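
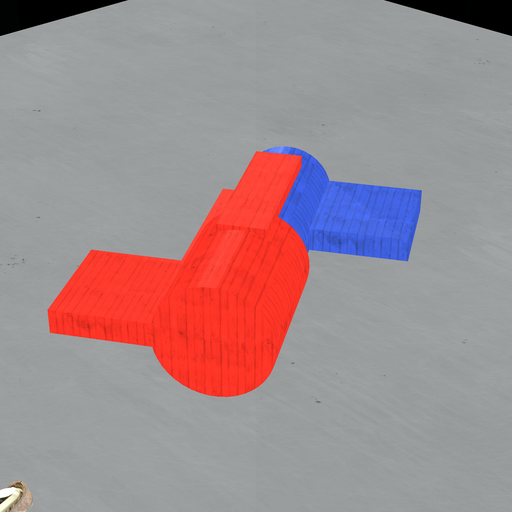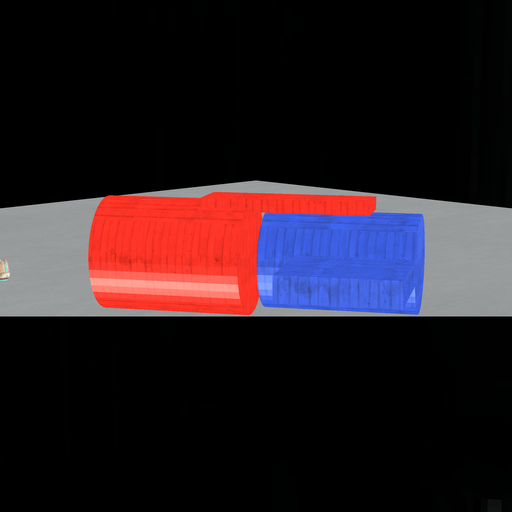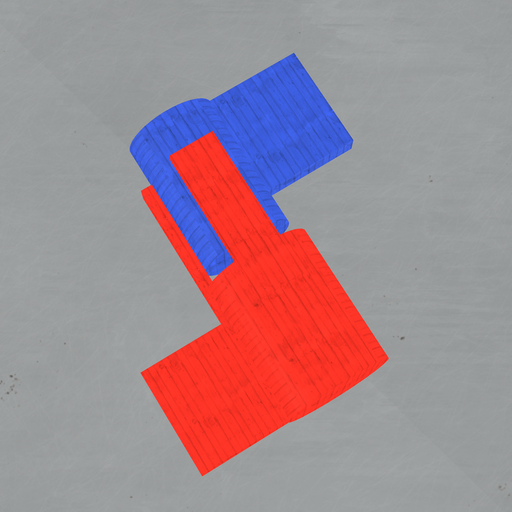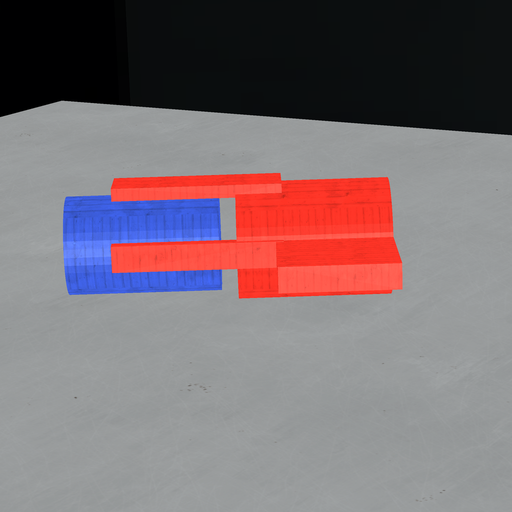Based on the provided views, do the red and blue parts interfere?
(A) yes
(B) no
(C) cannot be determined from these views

(B) no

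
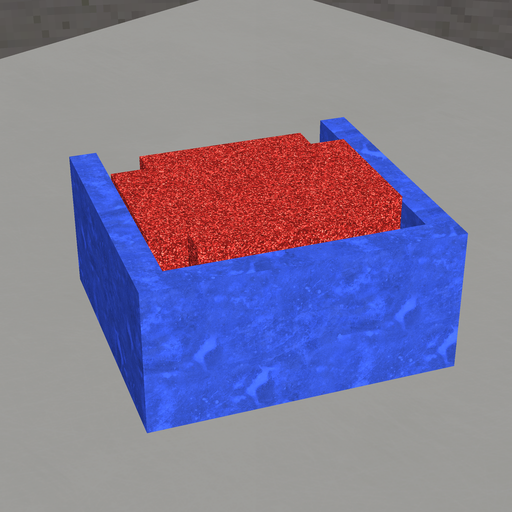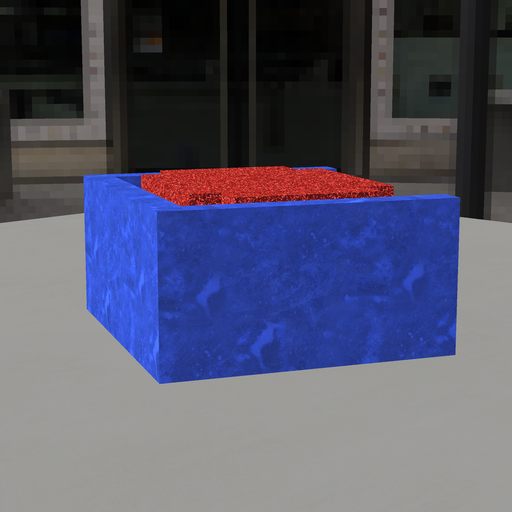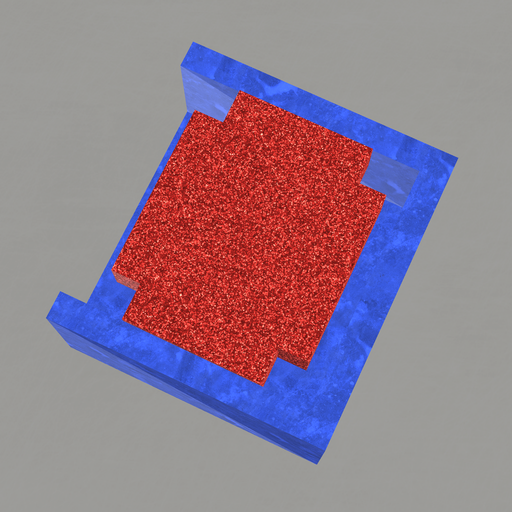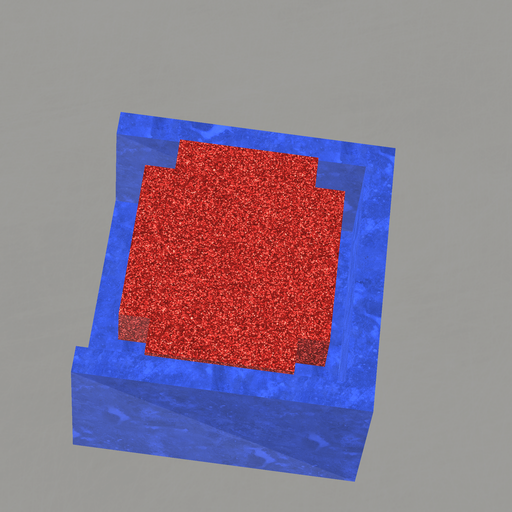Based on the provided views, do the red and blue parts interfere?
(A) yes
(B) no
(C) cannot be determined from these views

(B) no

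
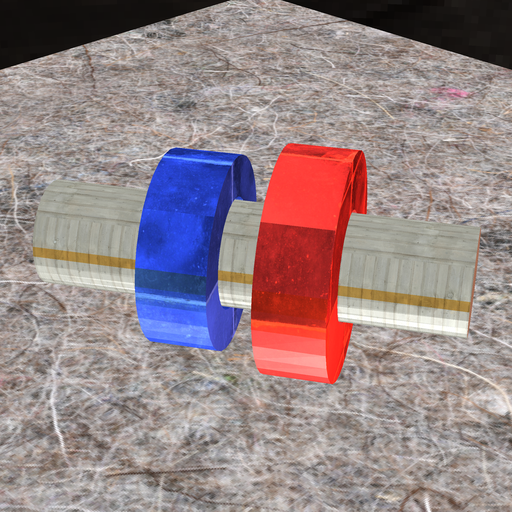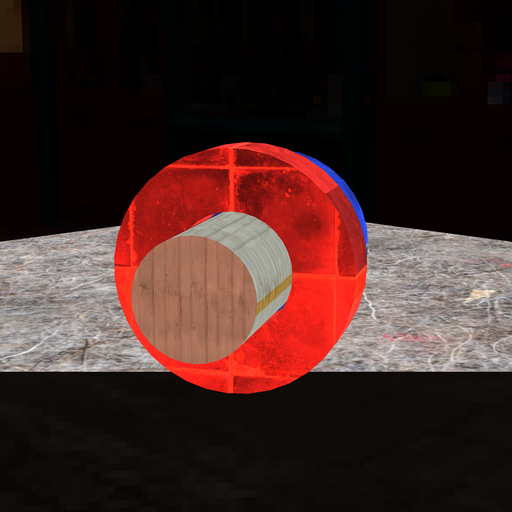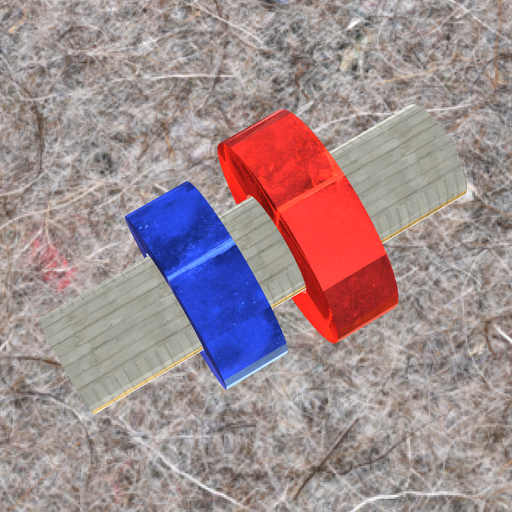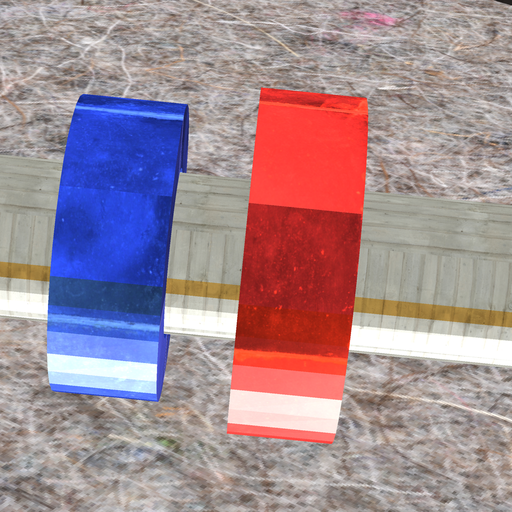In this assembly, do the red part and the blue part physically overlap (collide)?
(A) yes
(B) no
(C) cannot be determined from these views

(B) no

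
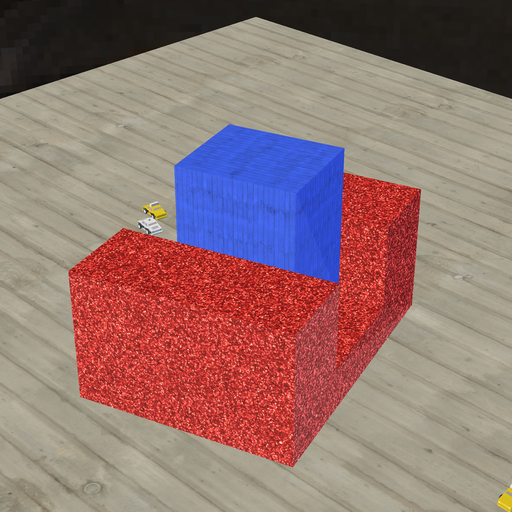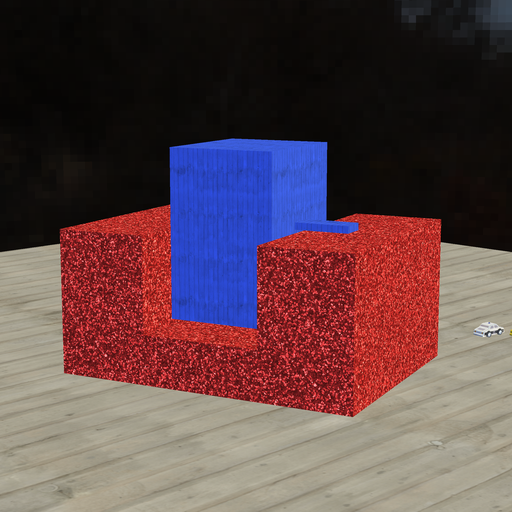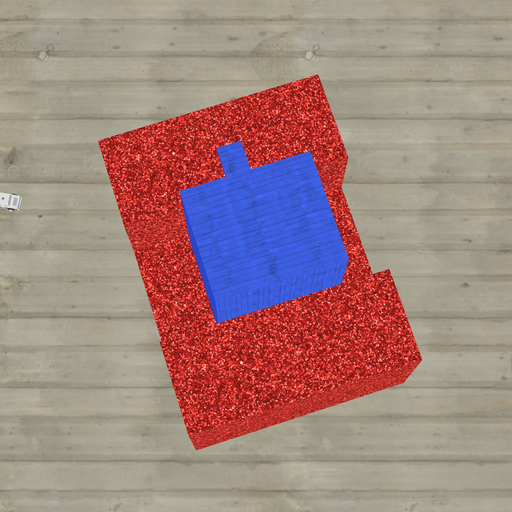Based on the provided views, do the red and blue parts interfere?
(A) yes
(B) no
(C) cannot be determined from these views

(C) cannot be determined from these views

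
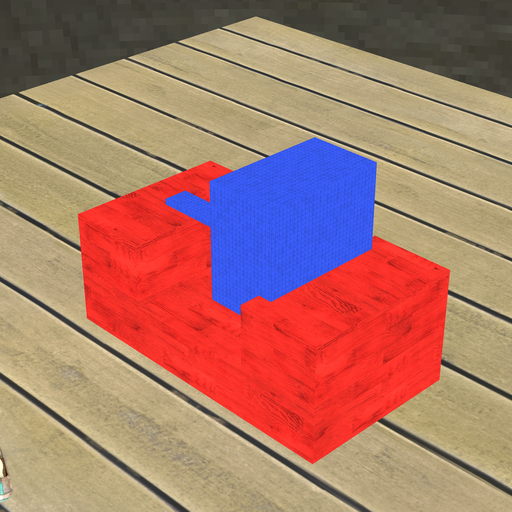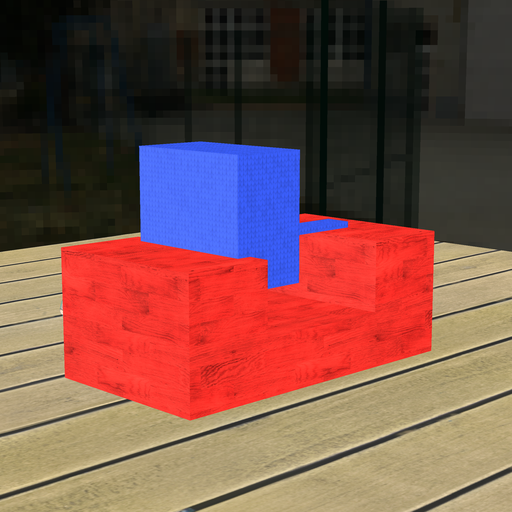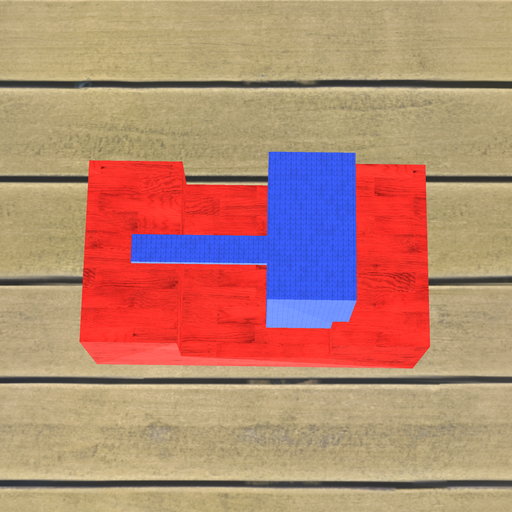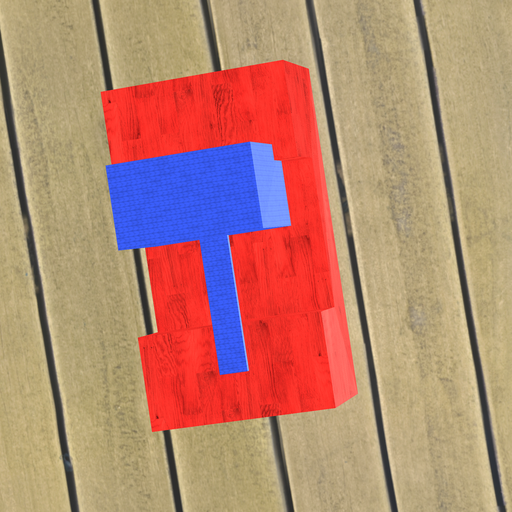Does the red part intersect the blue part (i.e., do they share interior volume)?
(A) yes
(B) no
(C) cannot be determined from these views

(A) yes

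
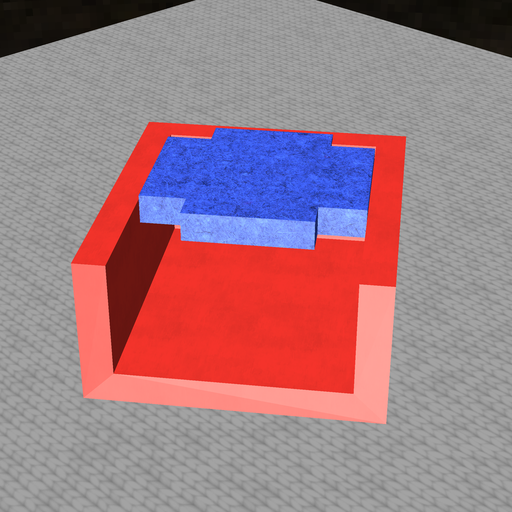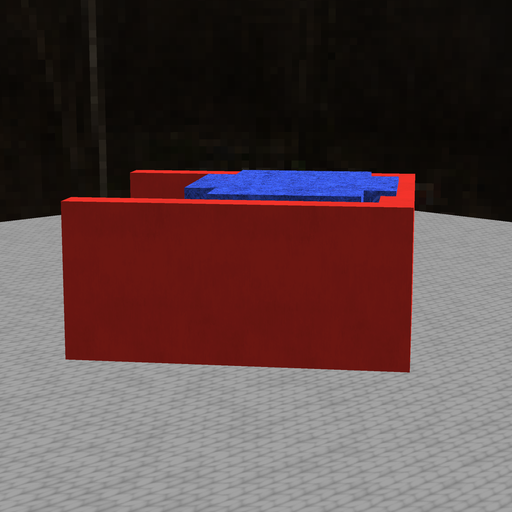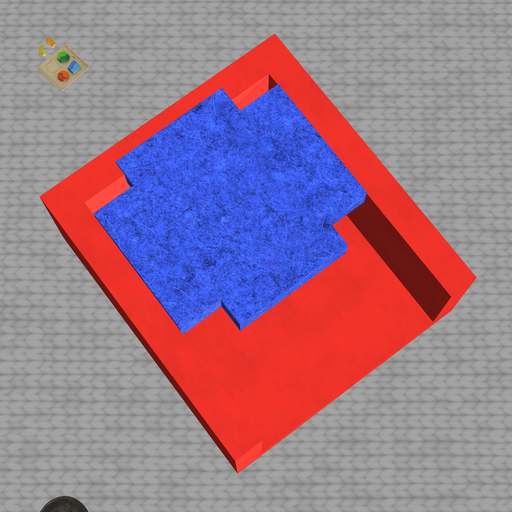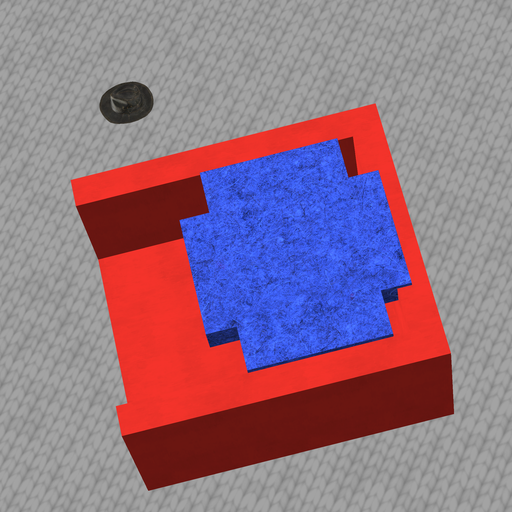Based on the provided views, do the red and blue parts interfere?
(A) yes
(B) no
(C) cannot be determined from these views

(A) yes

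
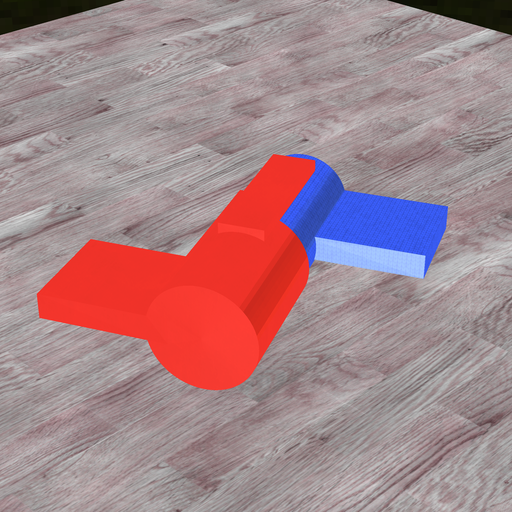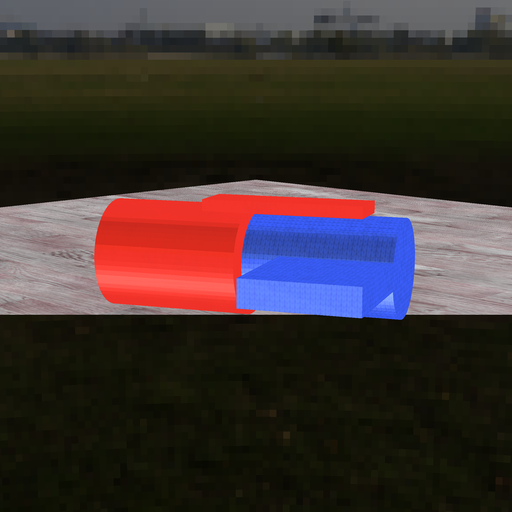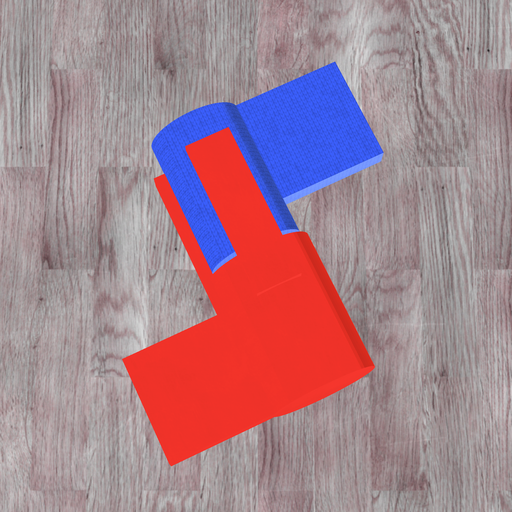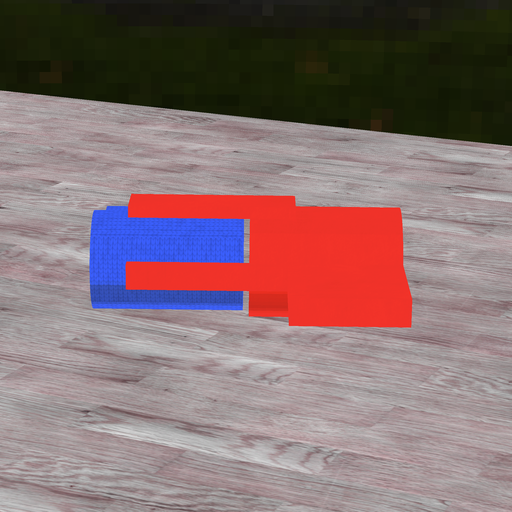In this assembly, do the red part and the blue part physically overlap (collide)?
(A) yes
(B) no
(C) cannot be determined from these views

(B) no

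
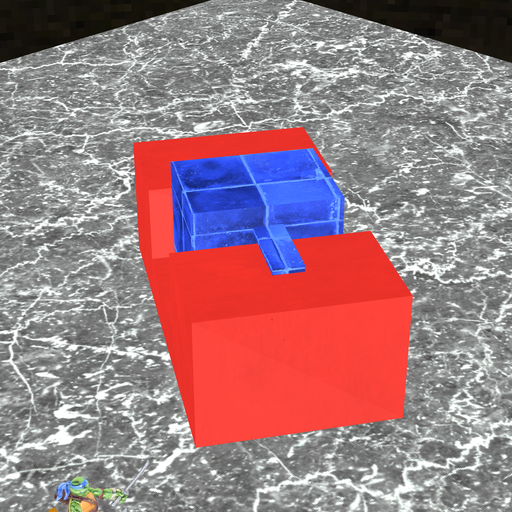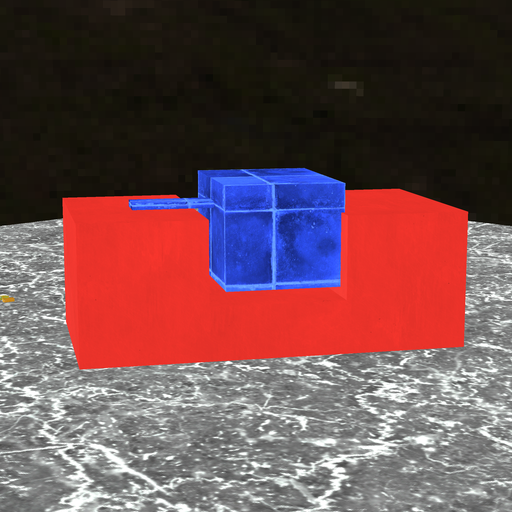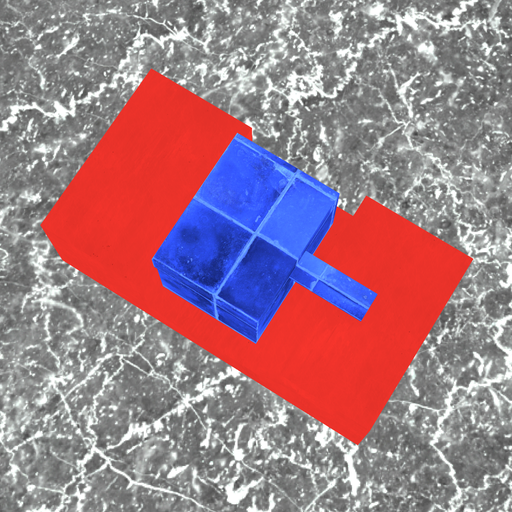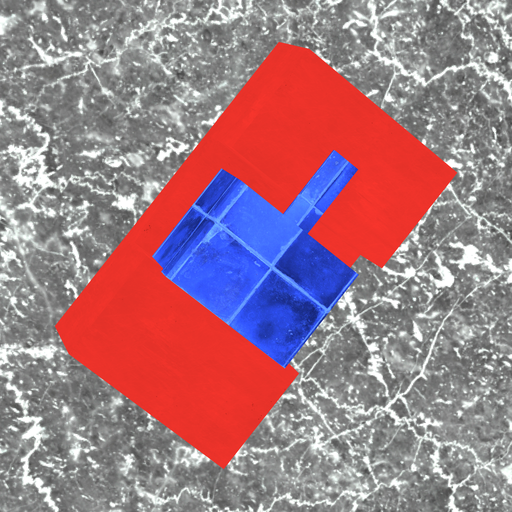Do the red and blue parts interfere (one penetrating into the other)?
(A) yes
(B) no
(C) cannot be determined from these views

(A) yes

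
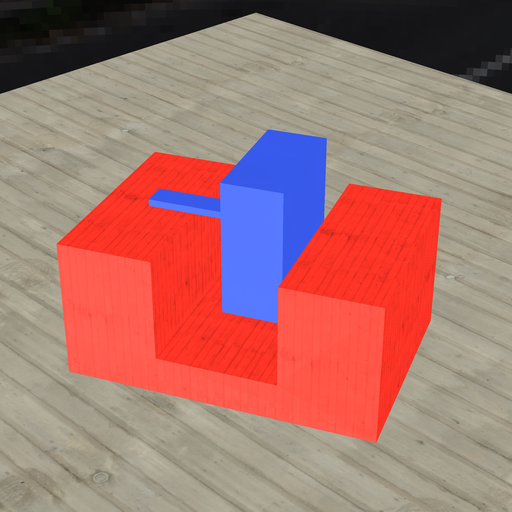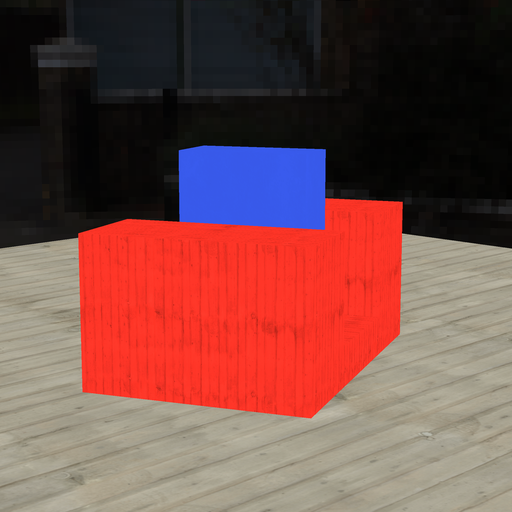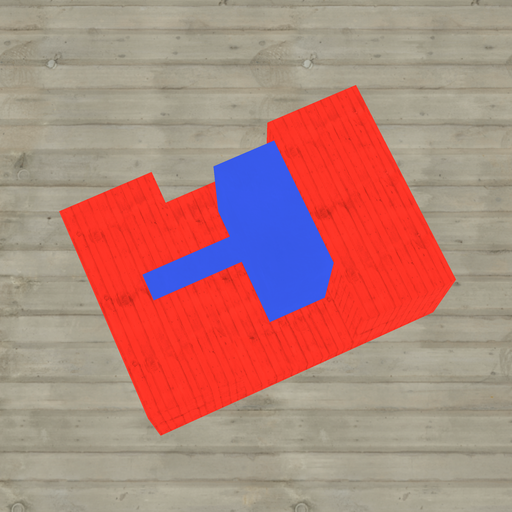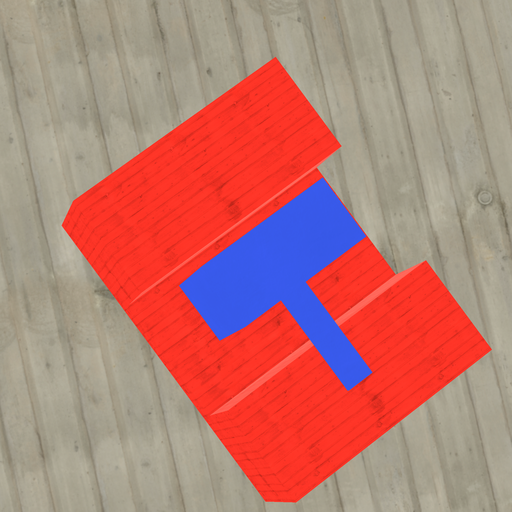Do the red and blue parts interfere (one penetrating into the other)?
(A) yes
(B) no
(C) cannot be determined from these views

(B) no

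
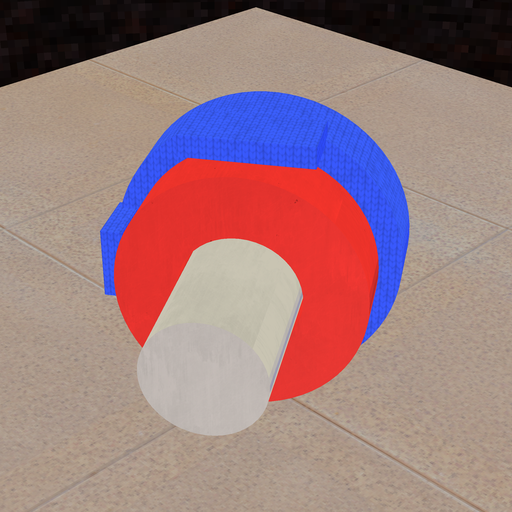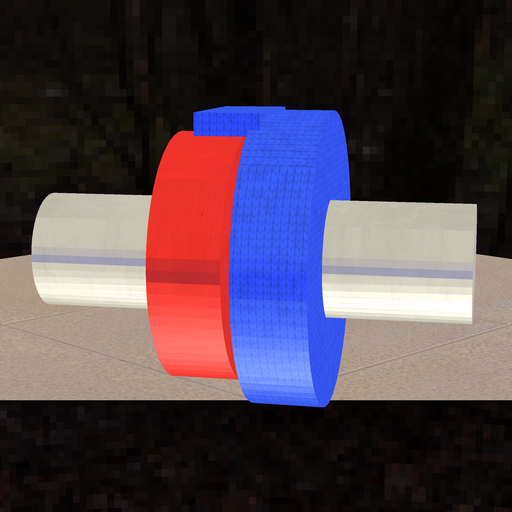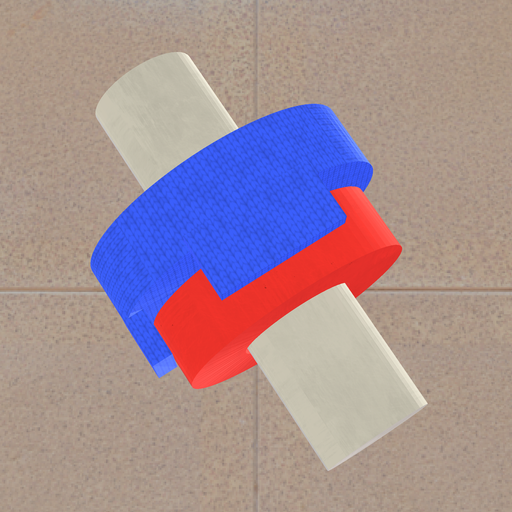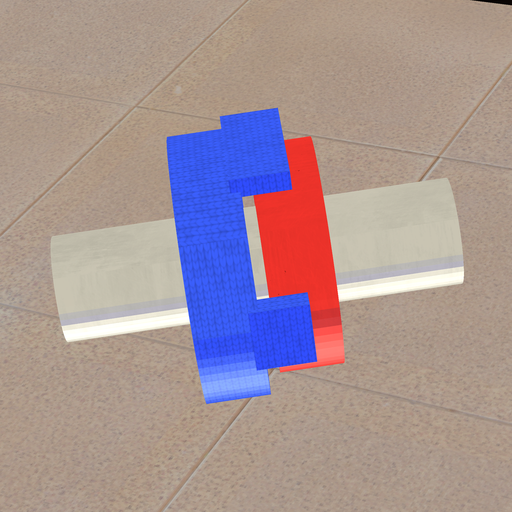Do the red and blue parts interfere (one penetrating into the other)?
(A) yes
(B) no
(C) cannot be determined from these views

(B) no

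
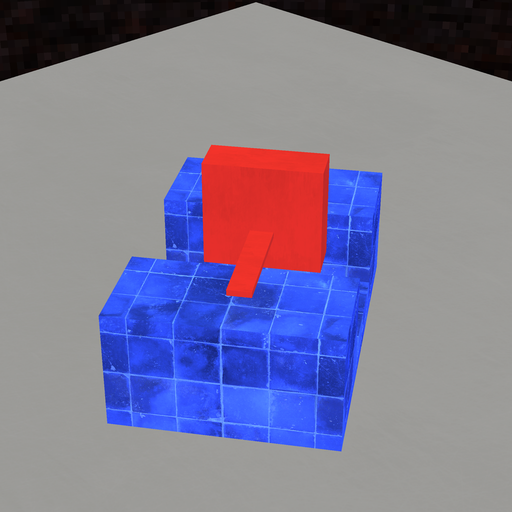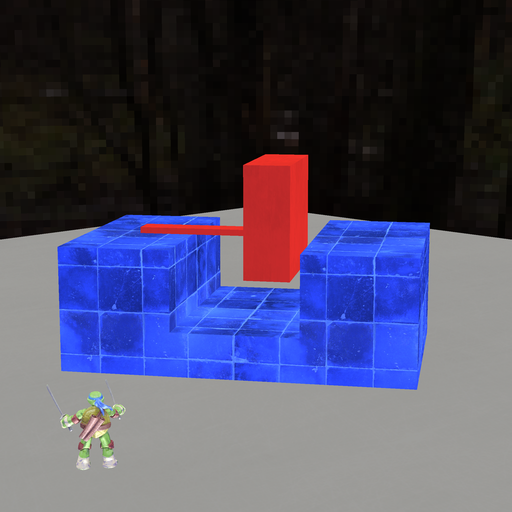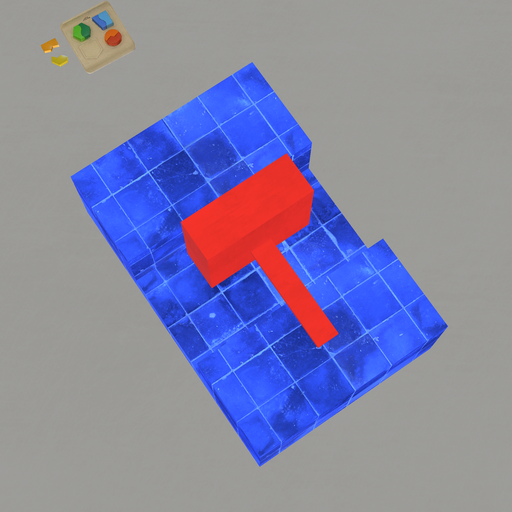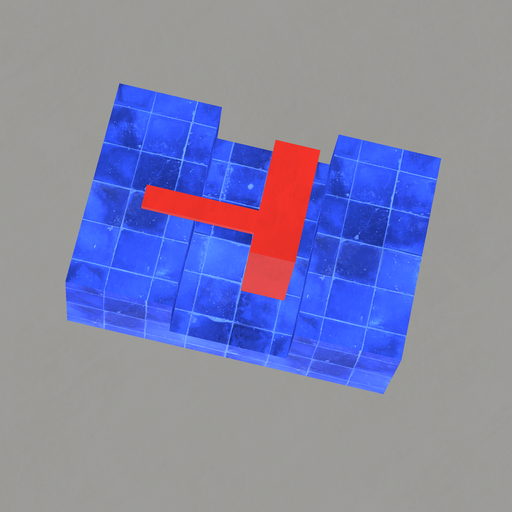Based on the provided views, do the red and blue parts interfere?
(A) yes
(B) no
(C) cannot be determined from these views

(B) no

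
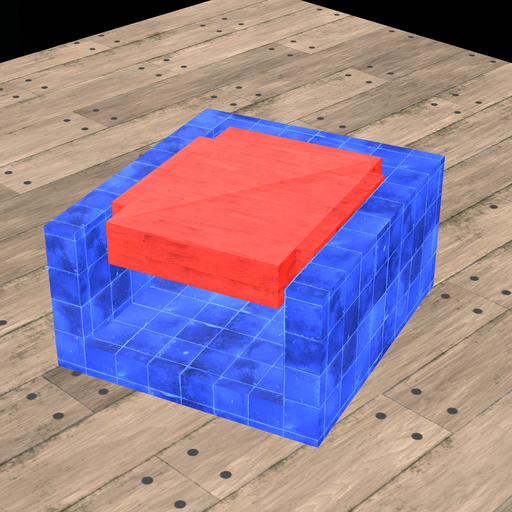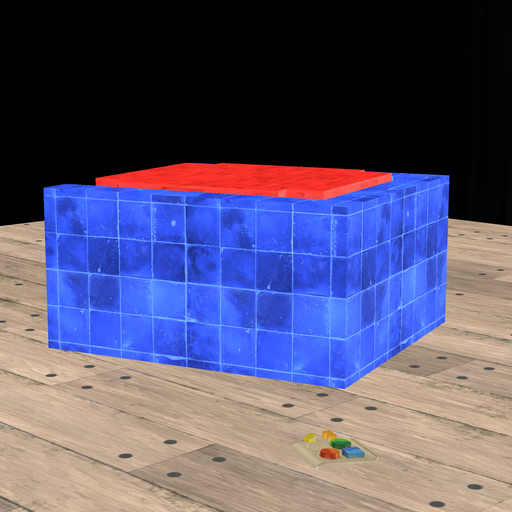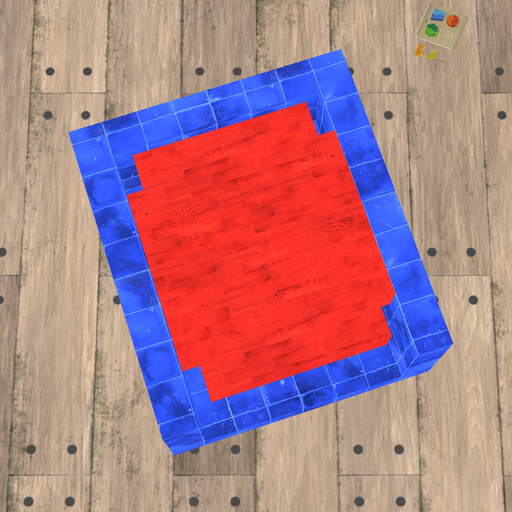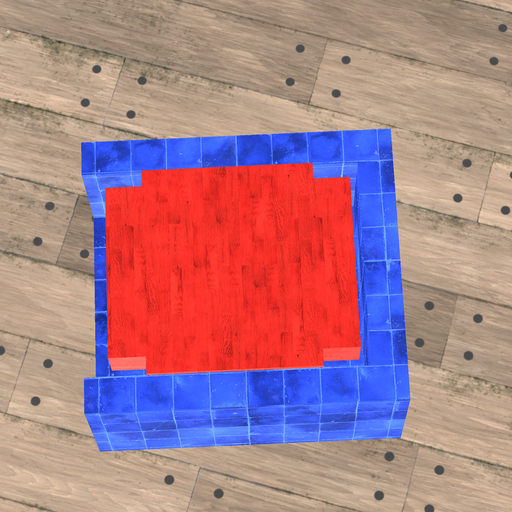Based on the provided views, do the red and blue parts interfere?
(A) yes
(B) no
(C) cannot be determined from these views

(B) no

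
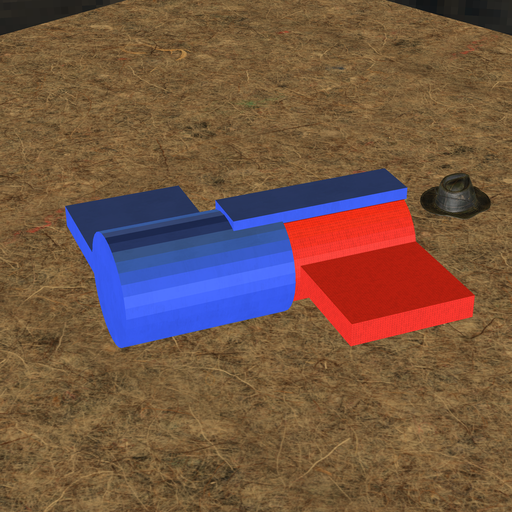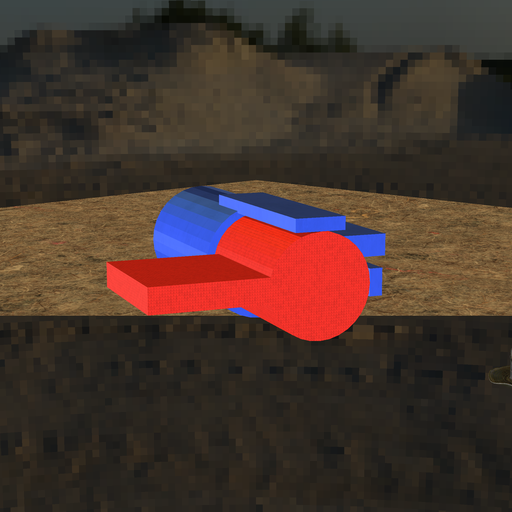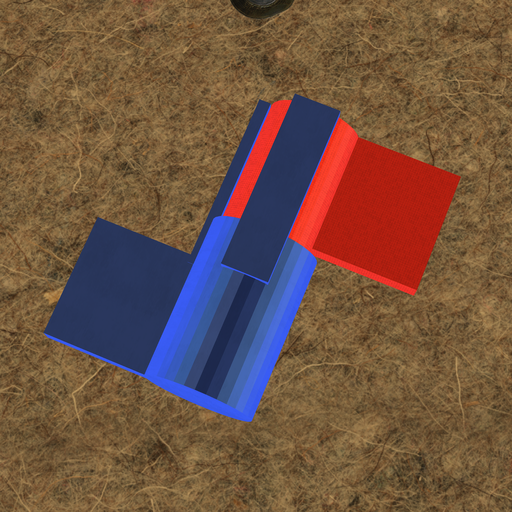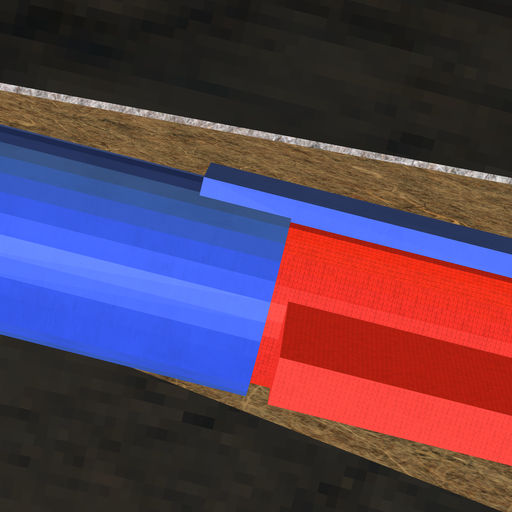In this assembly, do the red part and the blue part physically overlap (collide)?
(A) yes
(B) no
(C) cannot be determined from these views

(A) yes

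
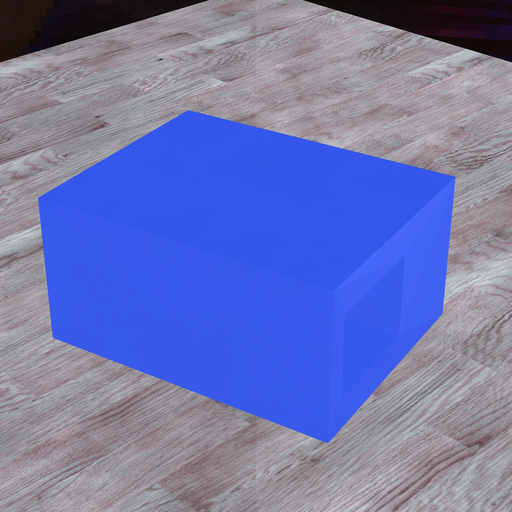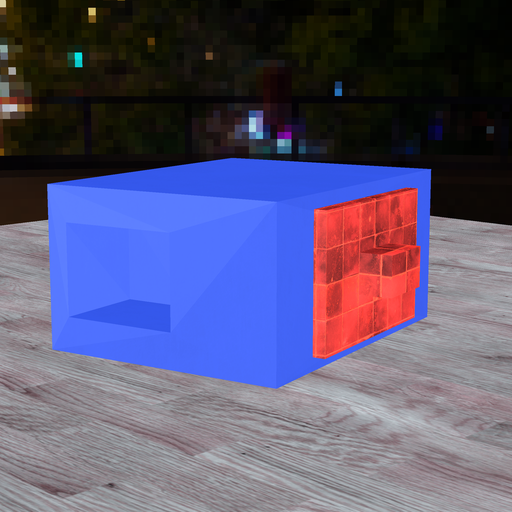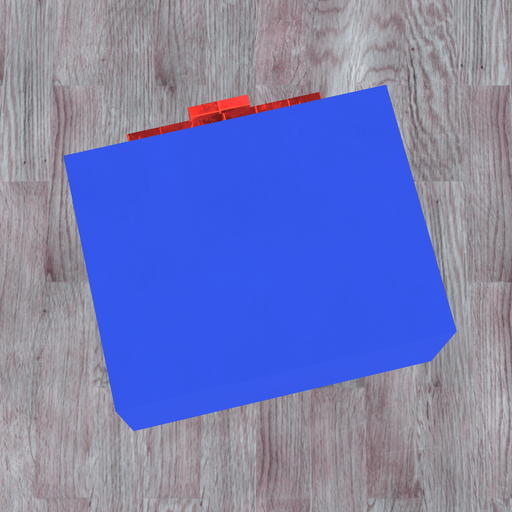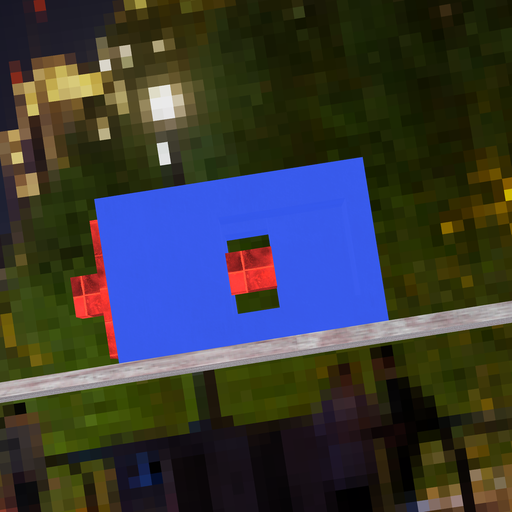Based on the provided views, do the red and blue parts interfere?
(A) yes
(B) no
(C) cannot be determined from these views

(A) yes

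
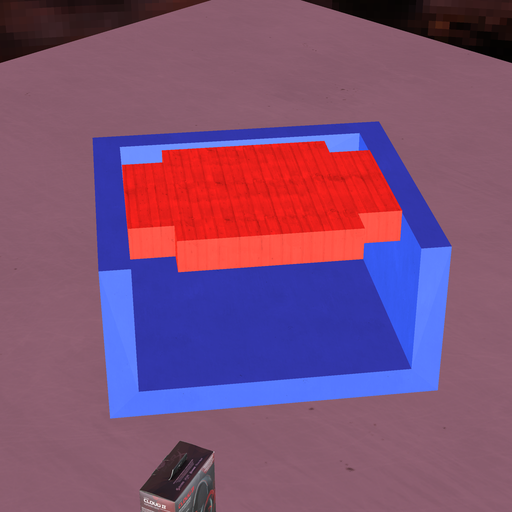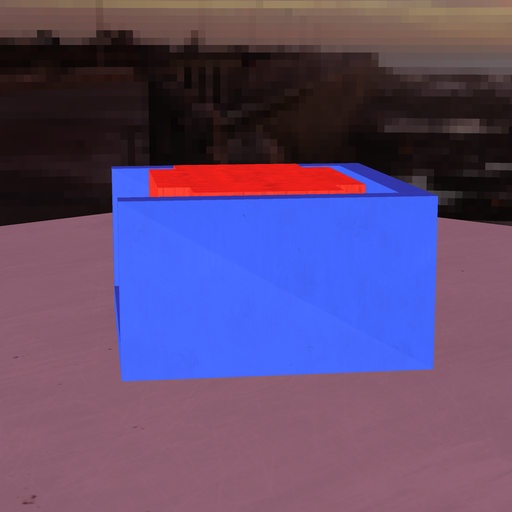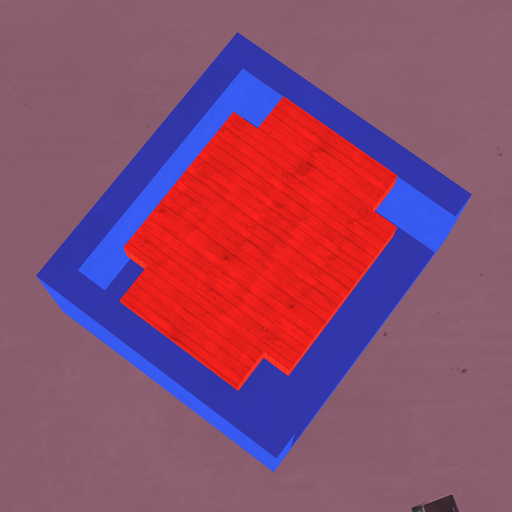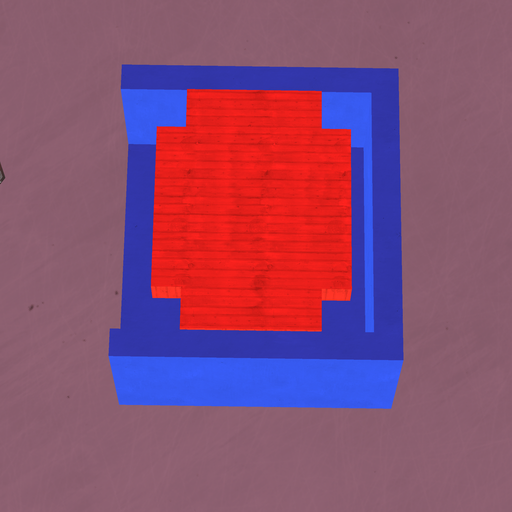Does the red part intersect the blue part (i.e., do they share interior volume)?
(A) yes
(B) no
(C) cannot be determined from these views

(B) no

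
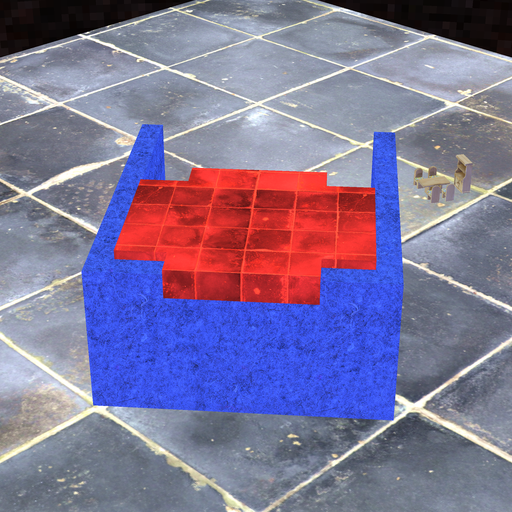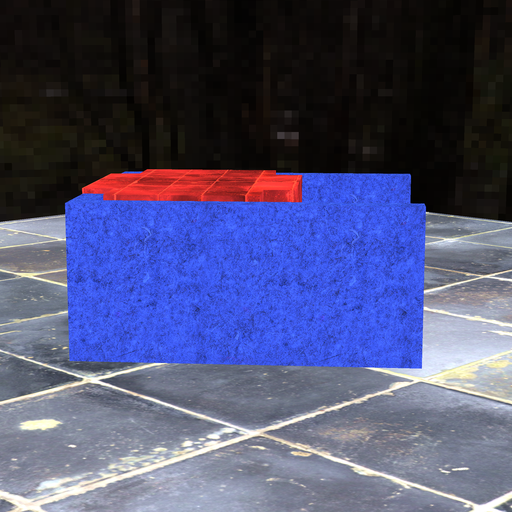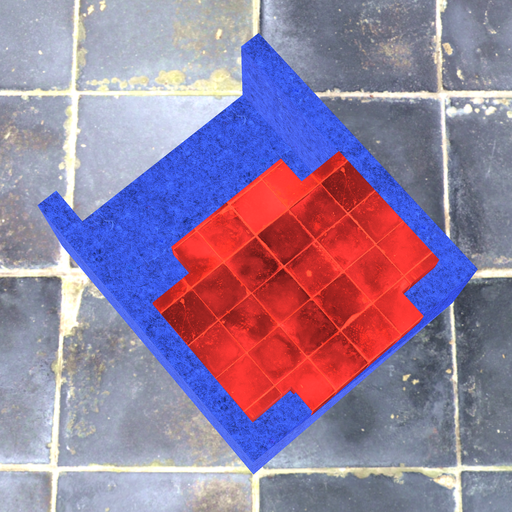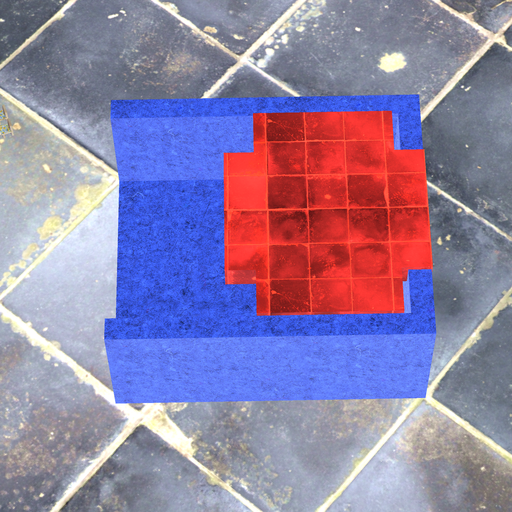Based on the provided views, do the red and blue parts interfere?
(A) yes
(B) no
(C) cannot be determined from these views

(A) yes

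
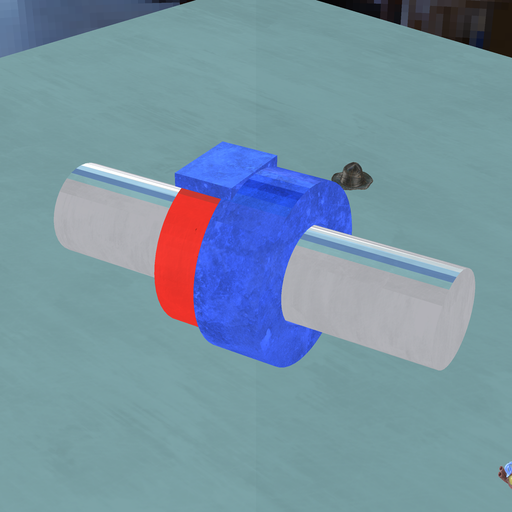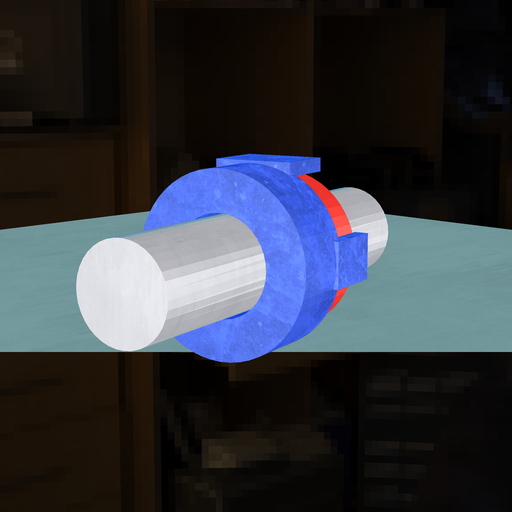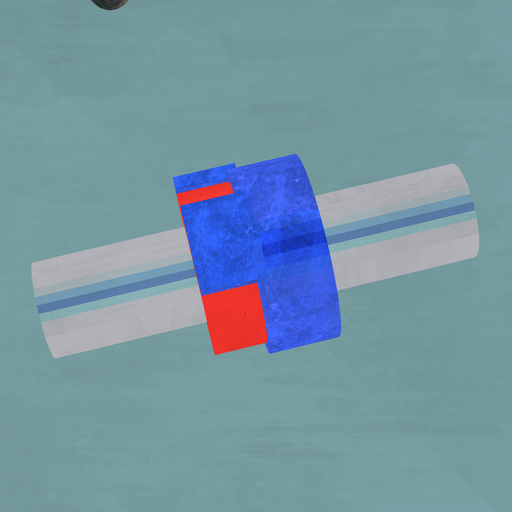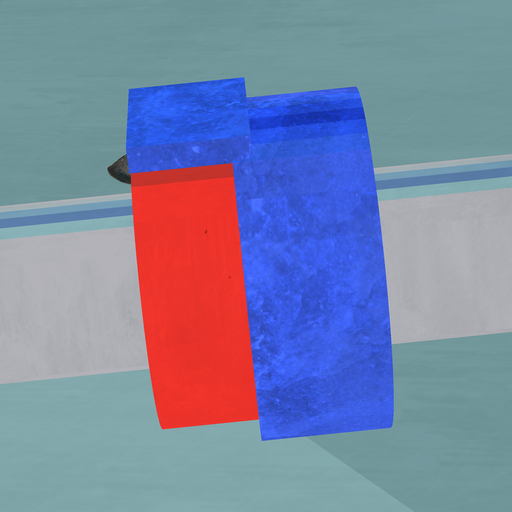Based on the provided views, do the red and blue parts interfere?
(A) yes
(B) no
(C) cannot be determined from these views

(A) yes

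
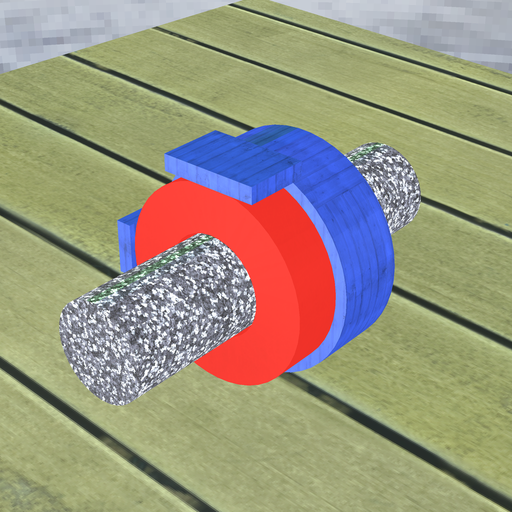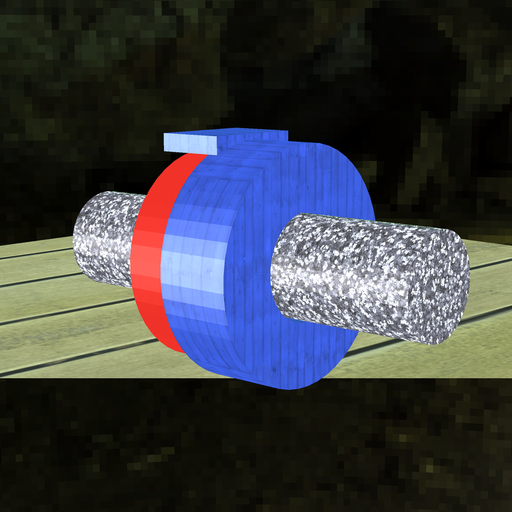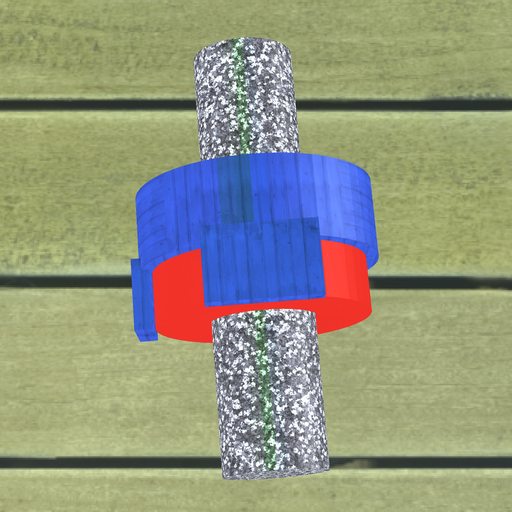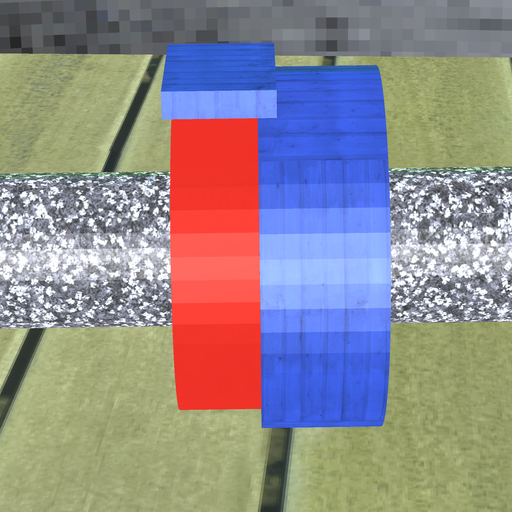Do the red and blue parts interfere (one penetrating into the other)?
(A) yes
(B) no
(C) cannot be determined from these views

(A) yes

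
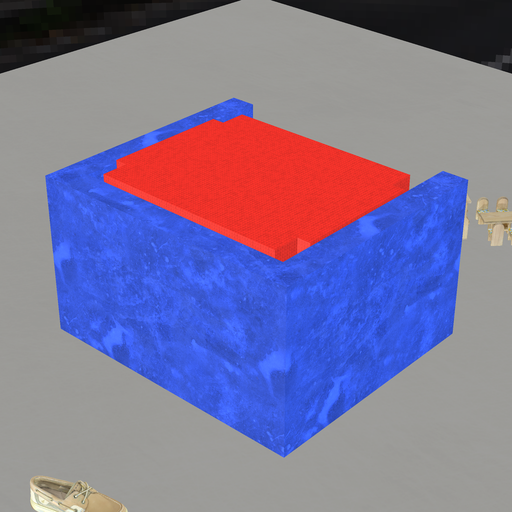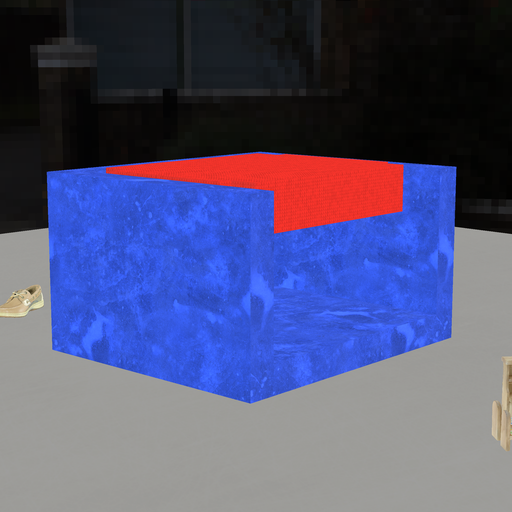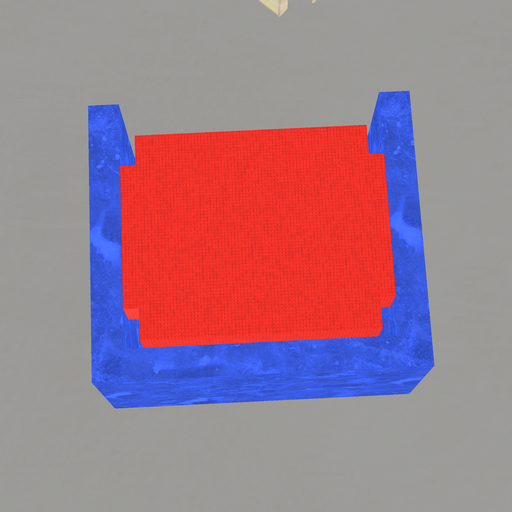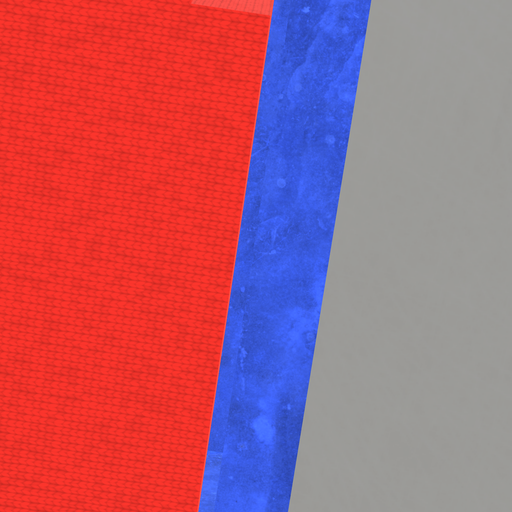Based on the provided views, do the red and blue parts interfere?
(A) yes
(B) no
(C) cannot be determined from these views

(B) no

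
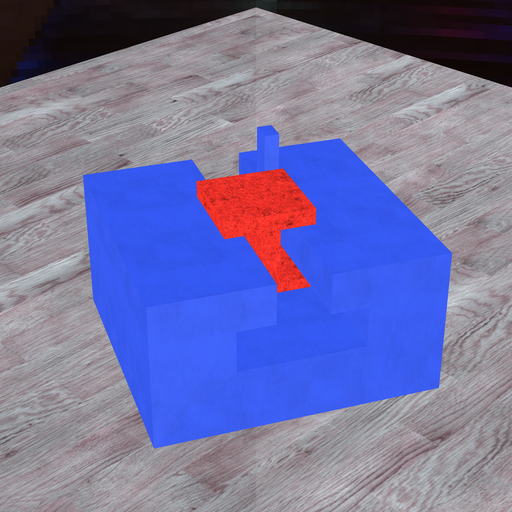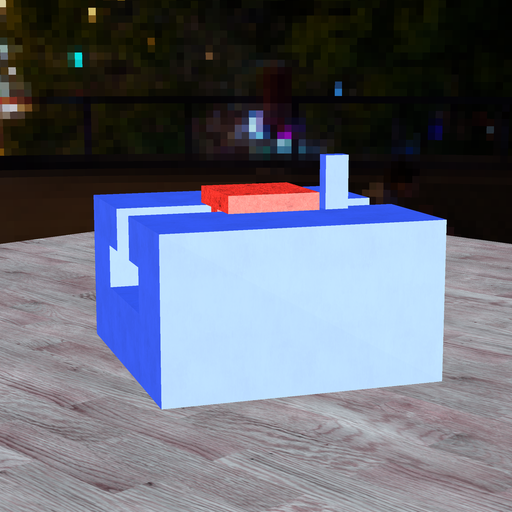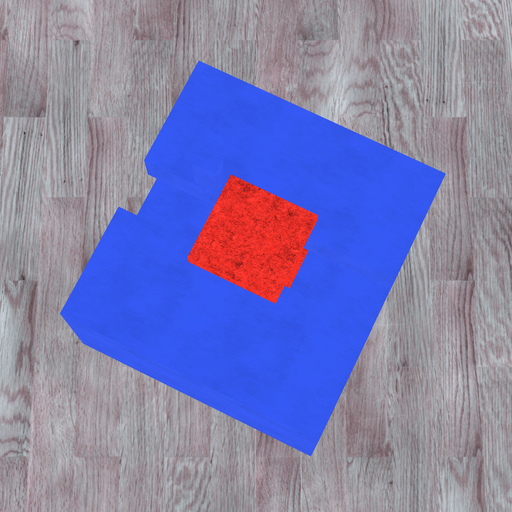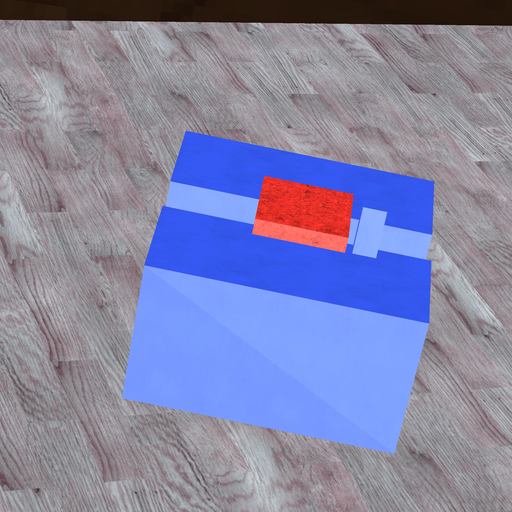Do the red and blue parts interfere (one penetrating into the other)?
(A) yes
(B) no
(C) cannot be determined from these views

(B) no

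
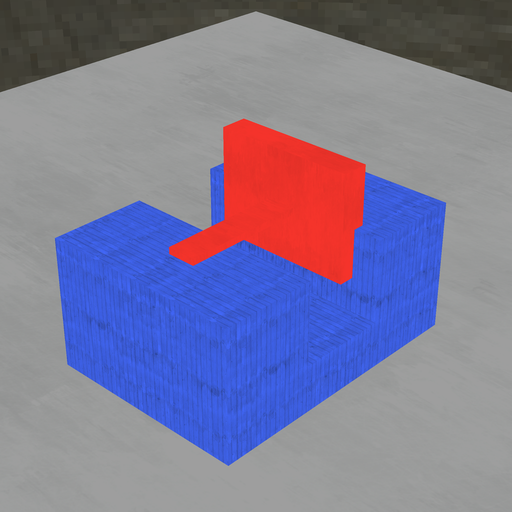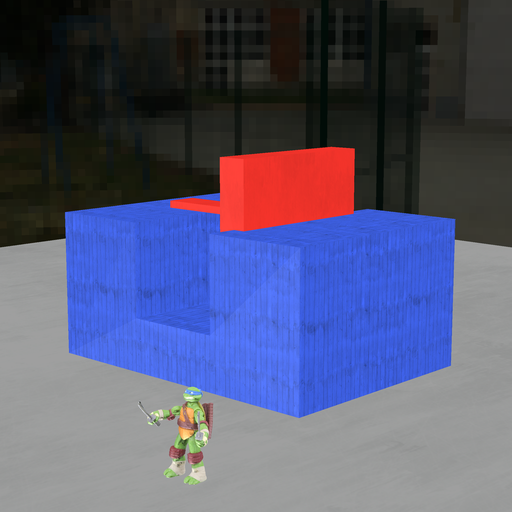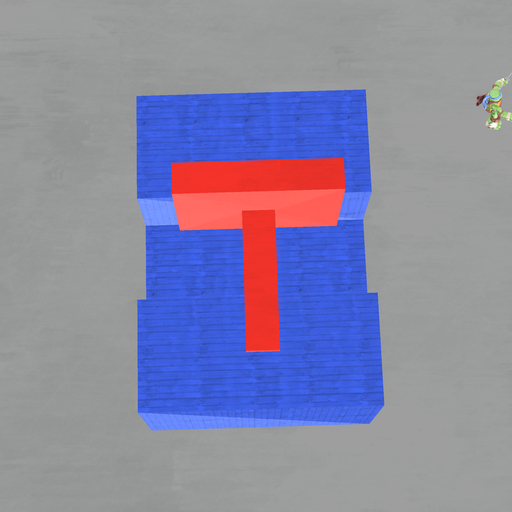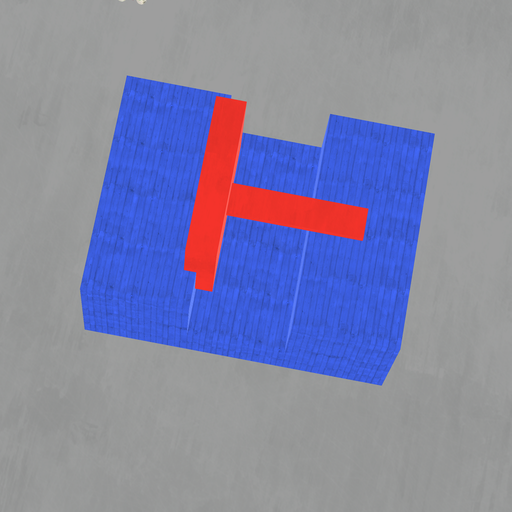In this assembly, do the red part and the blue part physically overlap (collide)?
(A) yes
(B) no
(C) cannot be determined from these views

(A) yes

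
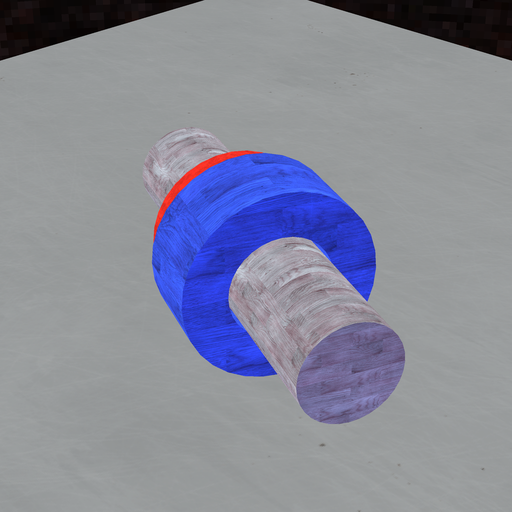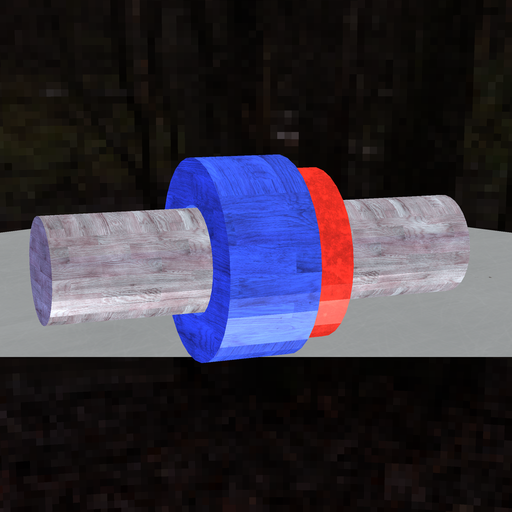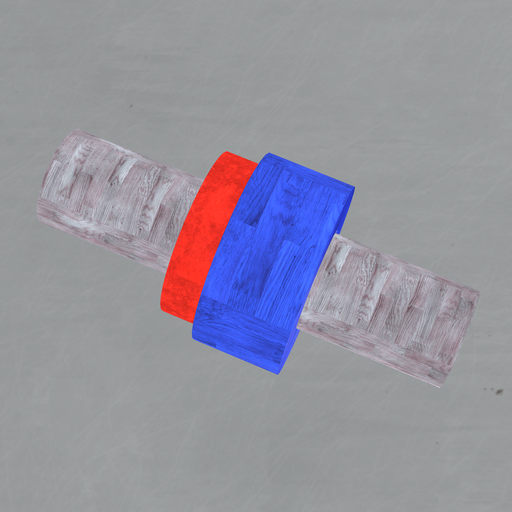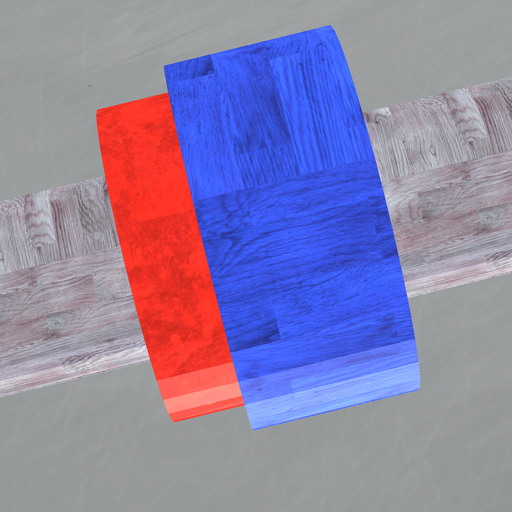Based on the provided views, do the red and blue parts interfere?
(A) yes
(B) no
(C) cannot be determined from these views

(A) yes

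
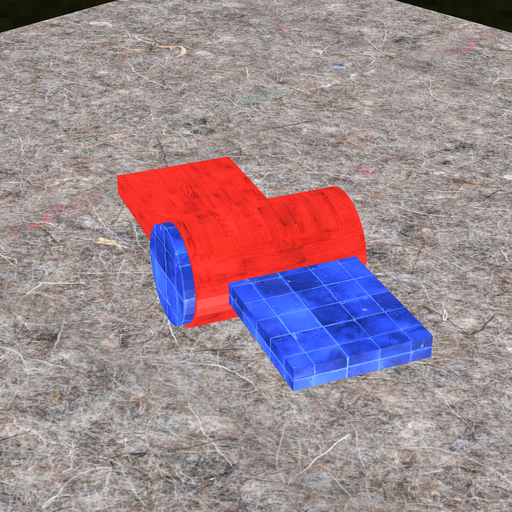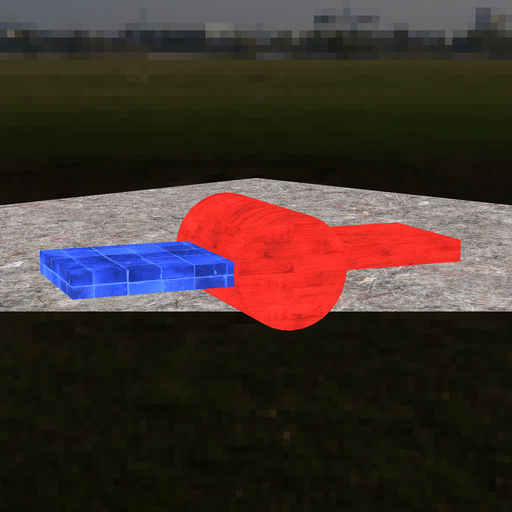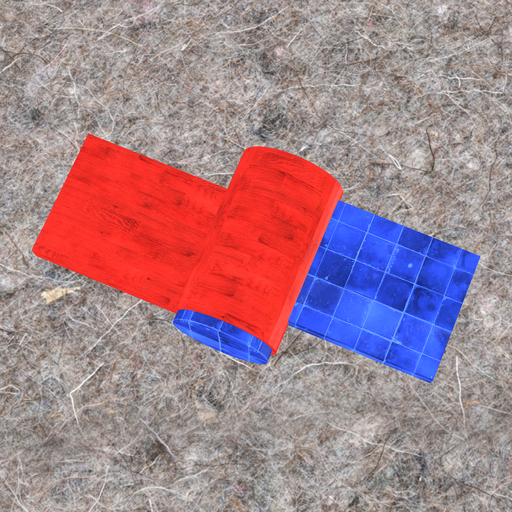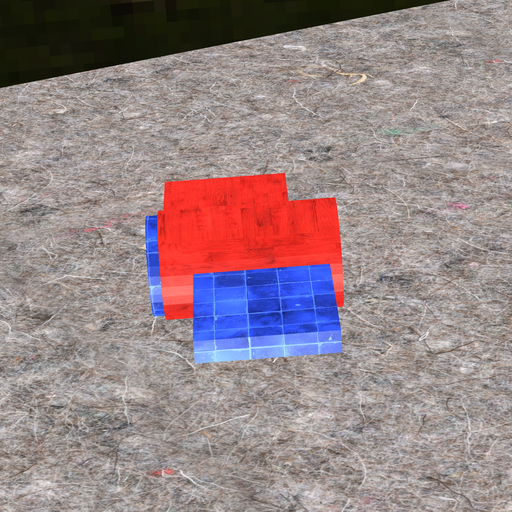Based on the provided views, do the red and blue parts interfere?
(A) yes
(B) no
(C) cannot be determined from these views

(A) yes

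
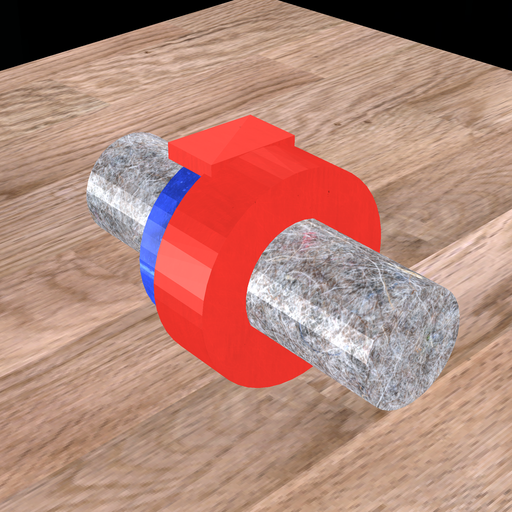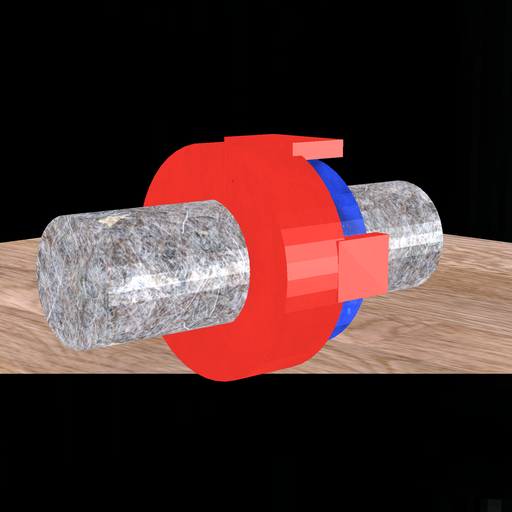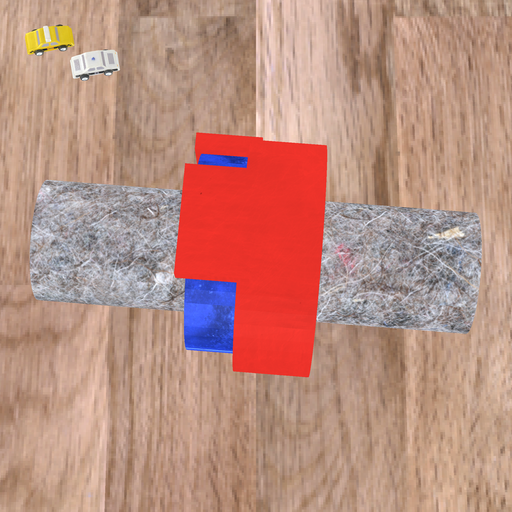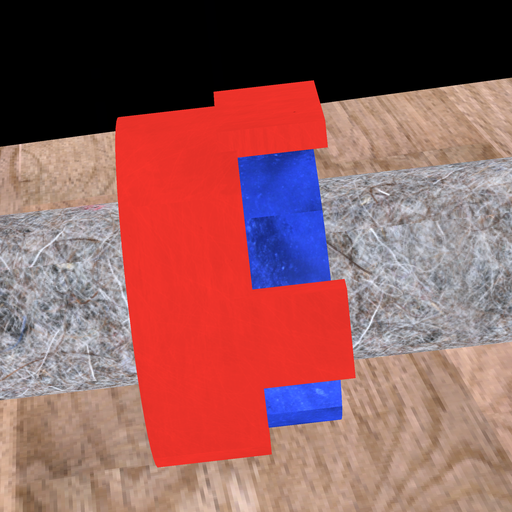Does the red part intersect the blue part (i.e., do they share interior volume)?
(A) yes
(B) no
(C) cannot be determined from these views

(A) yes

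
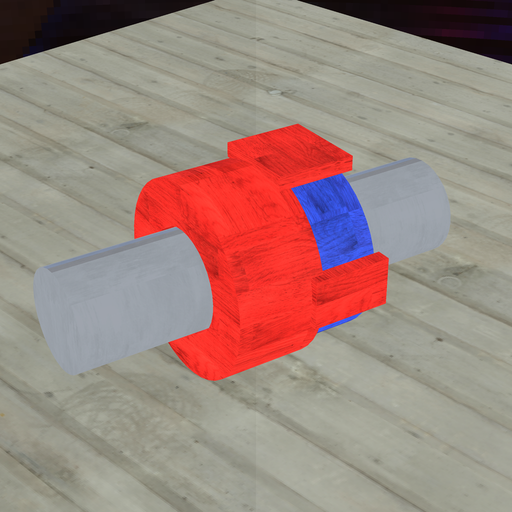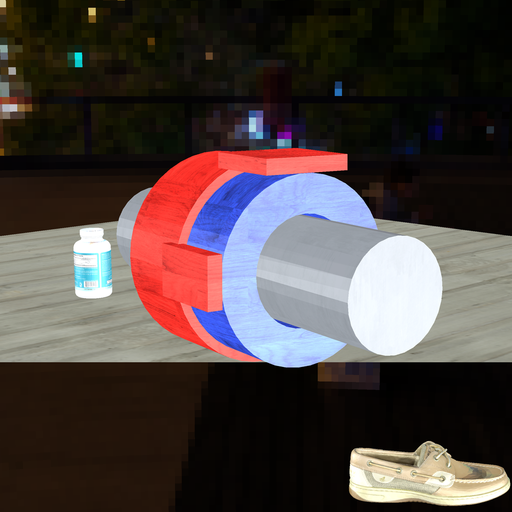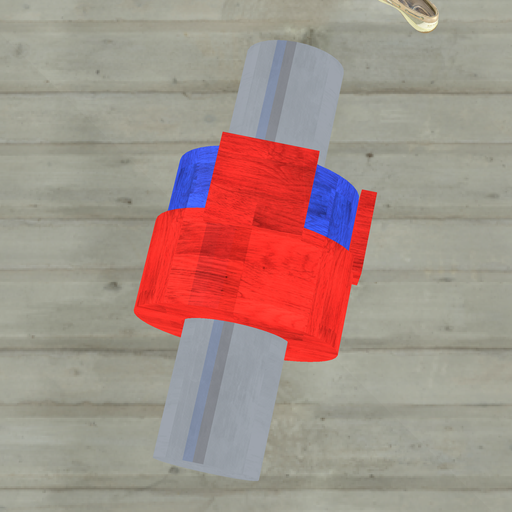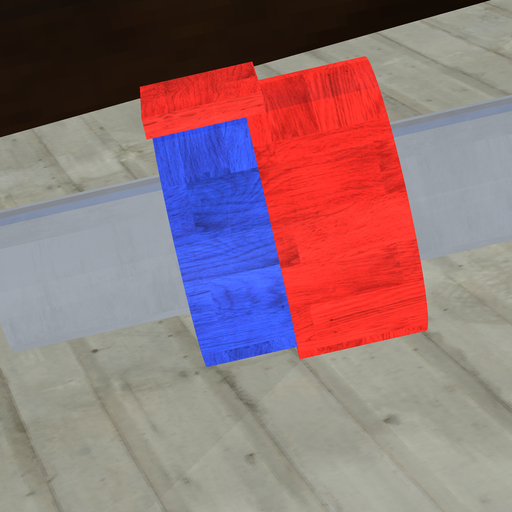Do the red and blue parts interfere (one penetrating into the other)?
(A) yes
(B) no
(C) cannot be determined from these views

(A) yes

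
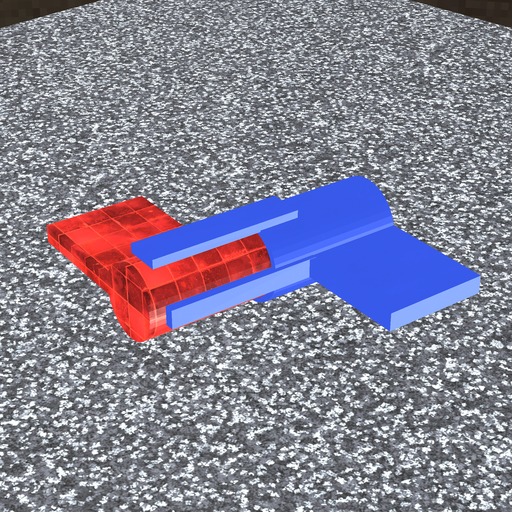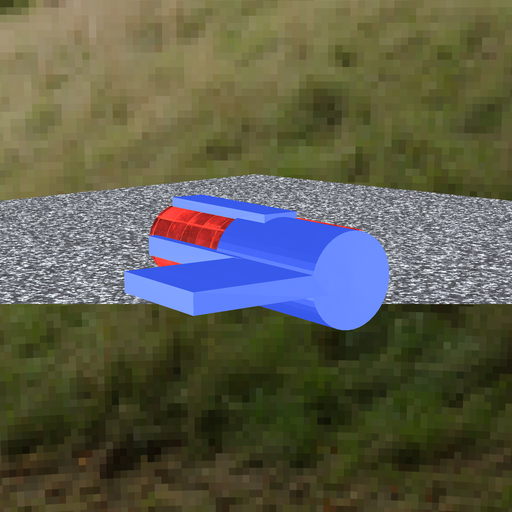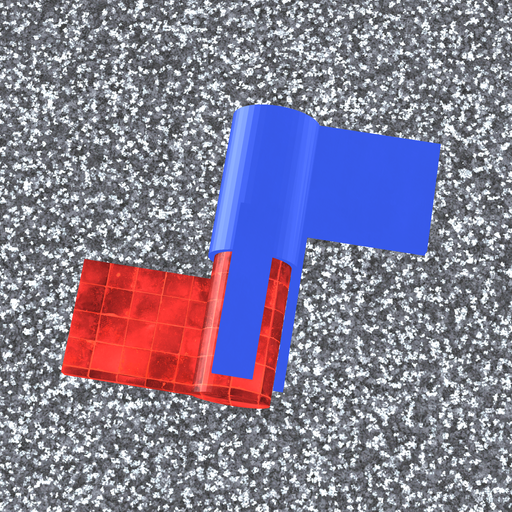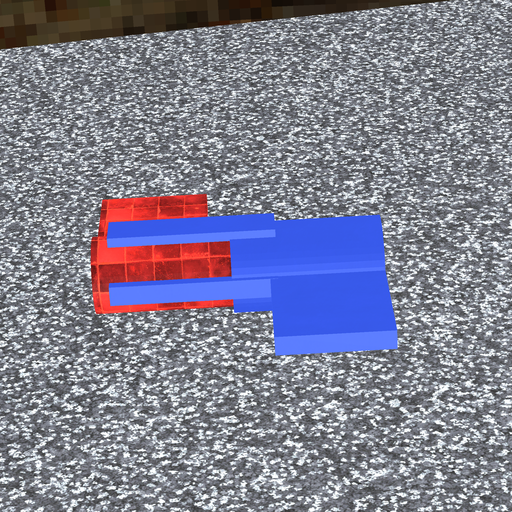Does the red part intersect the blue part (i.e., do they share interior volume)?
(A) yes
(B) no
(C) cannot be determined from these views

(A) yes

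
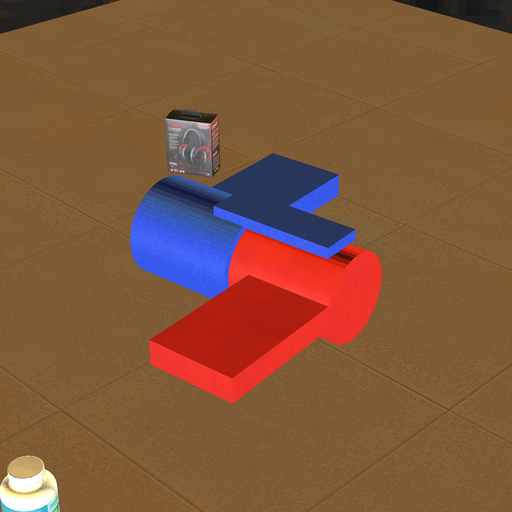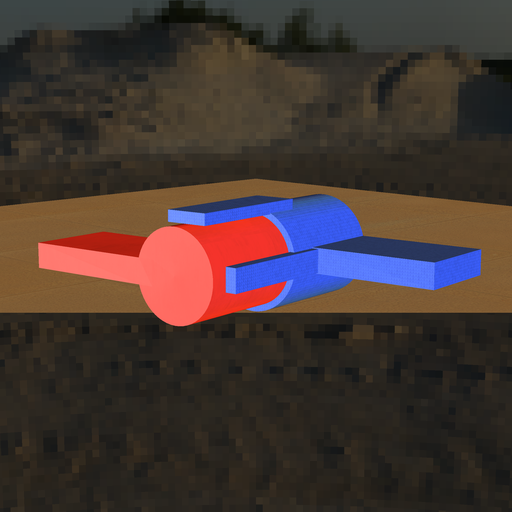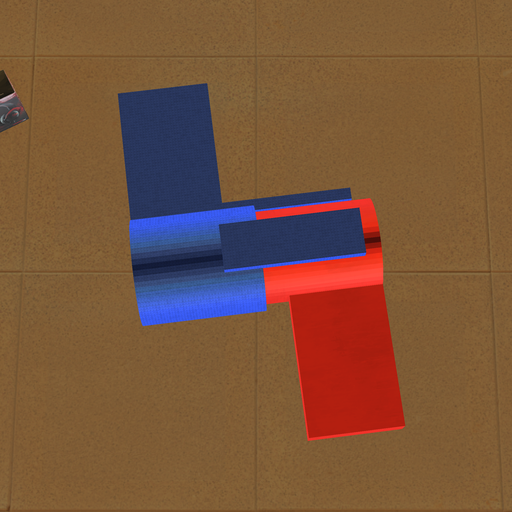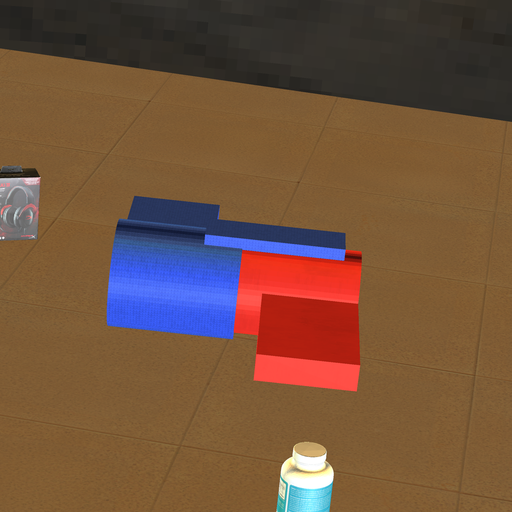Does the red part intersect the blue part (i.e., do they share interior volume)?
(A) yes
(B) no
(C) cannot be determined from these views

(A) yes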